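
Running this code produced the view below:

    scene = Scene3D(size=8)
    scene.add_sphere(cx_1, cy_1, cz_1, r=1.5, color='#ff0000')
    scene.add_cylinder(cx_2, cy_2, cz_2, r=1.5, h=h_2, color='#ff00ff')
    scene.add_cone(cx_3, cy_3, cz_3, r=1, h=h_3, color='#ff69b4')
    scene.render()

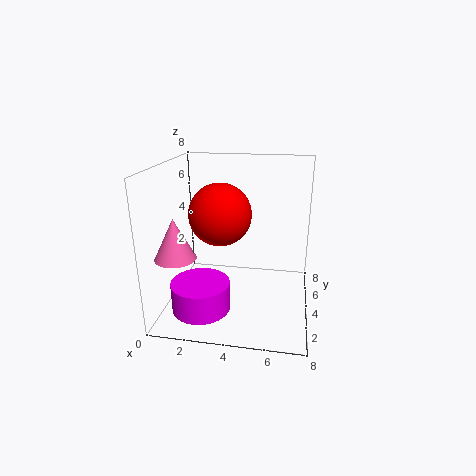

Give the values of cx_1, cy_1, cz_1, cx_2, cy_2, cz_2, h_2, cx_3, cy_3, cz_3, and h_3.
cx_1 = 3.5, cy_1 = 2, cz_1 = 6, cx_2 = 2.5, cy_2 = 1.5, cz_2 = 1, h_2 = 1.5, cx_3 = 1.5, cy_3 = 1, cz_3 = 4, h_3 = 2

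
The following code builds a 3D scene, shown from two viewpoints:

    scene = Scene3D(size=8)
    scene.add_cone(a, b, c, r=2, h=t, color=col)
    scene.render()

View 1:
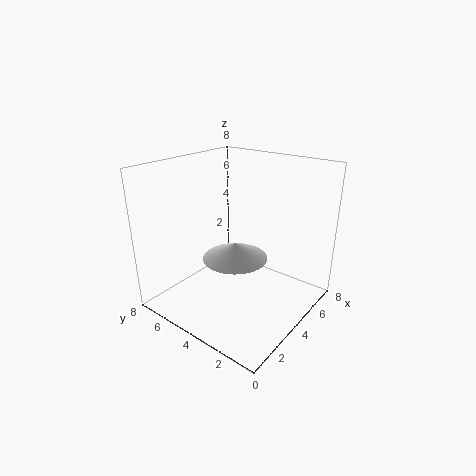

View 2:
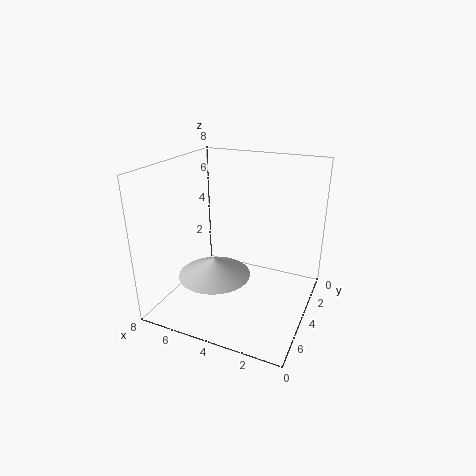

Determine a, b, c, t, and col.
a = 5; b = 5; c = 2; t = 1; col = 'lightgray'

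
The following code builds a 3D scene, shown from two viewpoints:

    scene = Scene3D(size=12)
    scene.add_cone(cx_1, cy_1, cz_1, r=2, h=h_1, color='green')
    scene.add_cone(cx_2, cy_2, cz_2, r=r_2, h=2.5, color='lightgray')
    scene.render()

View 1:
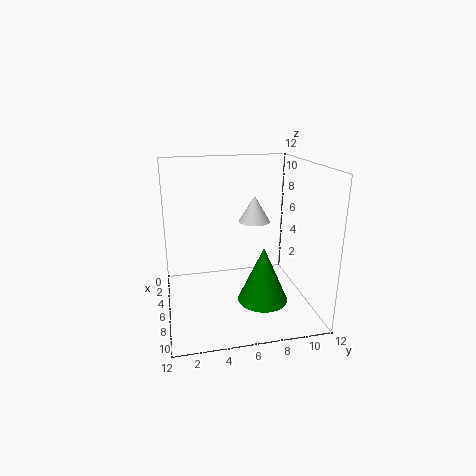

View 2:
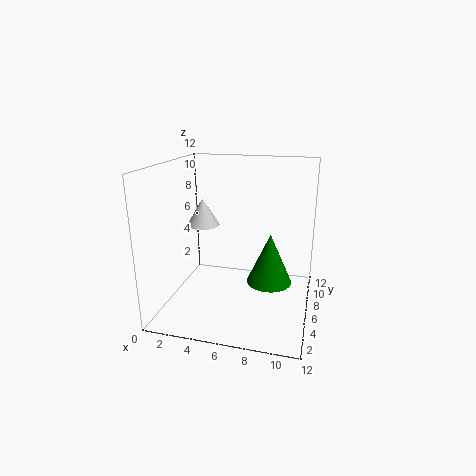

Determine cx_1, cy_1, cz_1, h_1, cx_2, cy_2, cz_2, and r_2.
cx_1 = 8.5; cy_1 = 7.5; cz_1 = 1.5; h_1 = 4.5; cx_2 = 2; cy_2 = 8.5; cz_2 = 6; r_2 = 1.5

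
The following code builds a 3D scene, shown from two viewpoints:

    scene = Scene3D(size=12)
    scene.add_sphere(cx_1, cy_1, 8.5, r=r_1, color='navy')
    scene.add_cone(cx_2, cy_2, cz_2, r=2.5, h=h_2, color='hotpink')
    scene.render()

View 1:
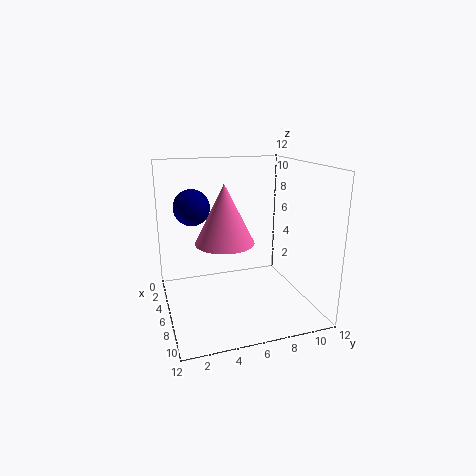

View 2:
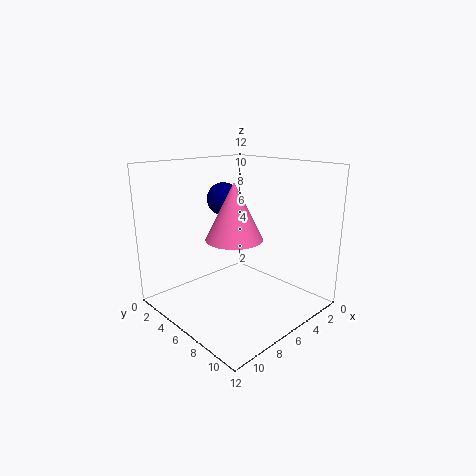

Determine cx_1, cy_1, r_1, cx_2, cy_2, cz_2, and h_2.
cx_1 = 4.5
cy_1 = 2.5
r_1 = 1.5
cx_2 = 5.5
cy_2 = 5
cz_2 = 5.5
h_2 = 5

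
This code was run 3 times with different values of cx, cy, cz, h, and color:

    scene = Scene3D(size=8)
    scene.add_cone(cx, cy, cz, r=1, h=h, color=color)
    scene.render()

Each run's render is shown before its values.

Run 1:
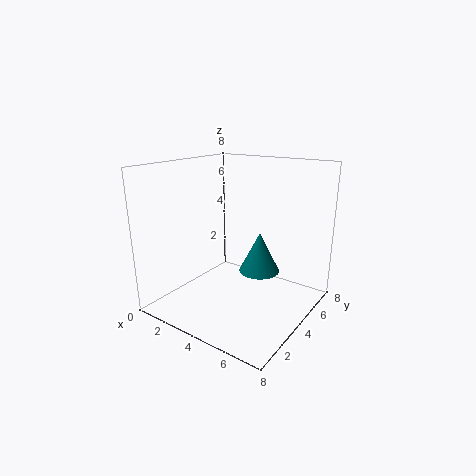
cx = 6
cy = 3
cz = 3
h = 2
color = 'teal'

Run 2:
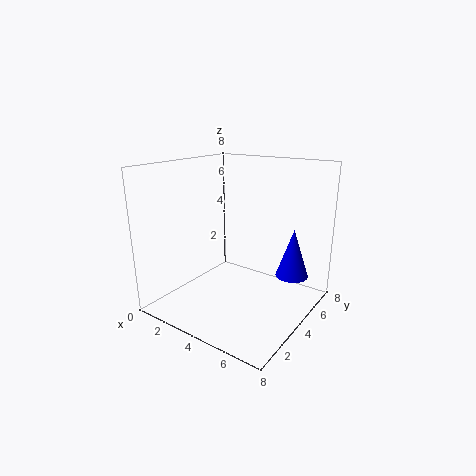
cx = 6
cy = 7
cz = 1
h = 3
color = 'blue'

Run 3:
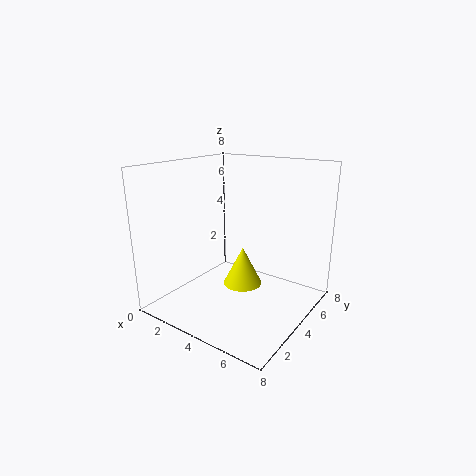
cx = 5
cy = 3
cz = 2
h = 2
color = 'yellow'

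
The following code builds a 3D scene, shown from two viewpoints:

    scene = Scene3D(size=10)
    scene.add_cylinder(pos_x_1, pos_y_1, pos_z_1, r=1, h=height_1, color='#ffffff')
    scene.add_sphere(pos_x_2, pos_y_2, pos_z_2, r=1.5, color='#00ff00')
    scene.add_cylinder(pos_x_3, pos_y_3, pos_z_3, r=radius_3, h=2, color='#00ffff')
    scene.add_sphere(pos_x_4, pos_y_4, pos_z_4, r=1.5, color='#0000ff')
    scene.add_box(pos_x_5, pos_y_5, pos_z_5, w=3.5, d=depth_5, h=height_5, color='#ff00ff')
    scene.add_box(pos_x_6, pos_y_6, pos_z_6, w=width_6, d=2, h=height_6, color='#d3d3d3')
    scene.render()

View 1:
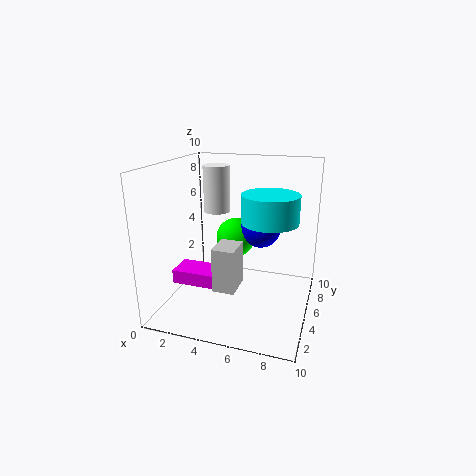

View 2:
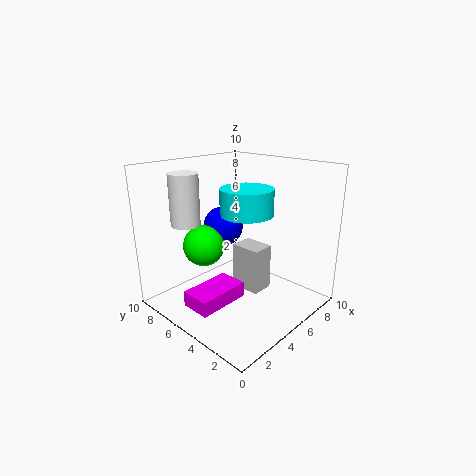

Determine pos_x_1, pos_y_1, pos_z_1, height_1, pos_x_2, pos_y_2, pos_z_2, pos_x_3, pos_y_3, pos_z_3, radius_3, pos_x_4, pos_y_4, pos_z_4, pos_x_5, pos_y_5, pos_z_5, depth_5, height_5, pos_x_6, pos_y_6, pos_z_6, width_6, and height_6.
pos_x_1 = 2.5, pos_y_1 = 7.5, pos_z_1 = 6, height_1 = 3.5, pos_x_2 = 4, pos_y_2 = 7.5, pos_z_2 = 4, pos_x_3 = 7, pos_y_3 = 6, pos_z_3 = 6, radius_3 = 2, pos_x_4 = 6, pos_y_4 = 7.5, pos_z_4 = 5, pos_x_5 = 0.5, pos_y_5 = 3.5, pos_z_5 = 1.5, depth_5 = 2, height_5 = 1, pos_x_6 = 4, pos_y_6 = 2.5, pos_z_6 = 2, width_6 = 1.5, height_6 = 3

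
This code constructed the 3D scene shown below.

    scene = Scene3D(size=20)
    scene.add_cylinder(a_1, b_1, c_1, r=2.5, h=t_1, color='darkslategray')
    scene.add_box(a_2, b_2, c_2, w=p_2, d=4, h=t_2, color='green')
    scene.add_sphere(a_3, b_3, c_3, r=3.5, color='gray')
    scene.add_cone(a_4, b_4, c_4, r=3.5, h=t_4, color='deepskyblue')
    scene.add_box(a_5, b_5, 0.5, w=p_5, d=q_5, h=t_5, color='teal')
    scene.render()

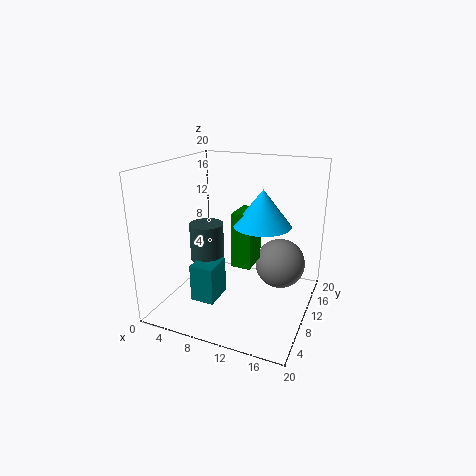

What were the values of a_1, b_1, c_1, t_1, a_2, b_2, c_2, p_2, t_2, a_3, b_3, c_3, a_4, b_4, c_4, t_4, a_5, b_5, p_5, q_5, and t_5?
a_1 = 4.5, b_1 = 11, c_1 = 5.5, t_1 = 5.5, a_2 = 11, b_2 = 5.5, c_2 = 8, p_2 = 2.5, t_2 = 7, a_3 = 15.5, b_3 = 12.5, c_3 = 6, a_4 = 14.5, b_4 = 7, c_4 = 13.5, t_4 = 4.5, a_5 = 4, b_5 = 6.5, p_5 = 3.5, q_5 = 4.5, t_5 = 5.5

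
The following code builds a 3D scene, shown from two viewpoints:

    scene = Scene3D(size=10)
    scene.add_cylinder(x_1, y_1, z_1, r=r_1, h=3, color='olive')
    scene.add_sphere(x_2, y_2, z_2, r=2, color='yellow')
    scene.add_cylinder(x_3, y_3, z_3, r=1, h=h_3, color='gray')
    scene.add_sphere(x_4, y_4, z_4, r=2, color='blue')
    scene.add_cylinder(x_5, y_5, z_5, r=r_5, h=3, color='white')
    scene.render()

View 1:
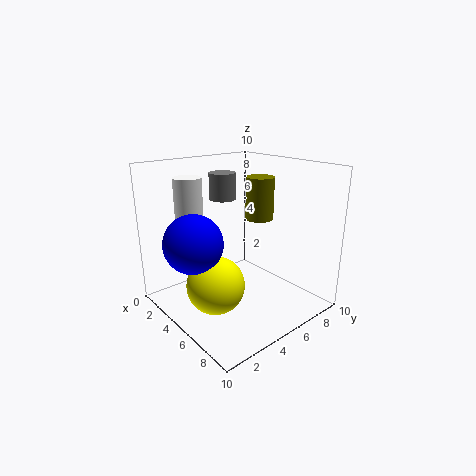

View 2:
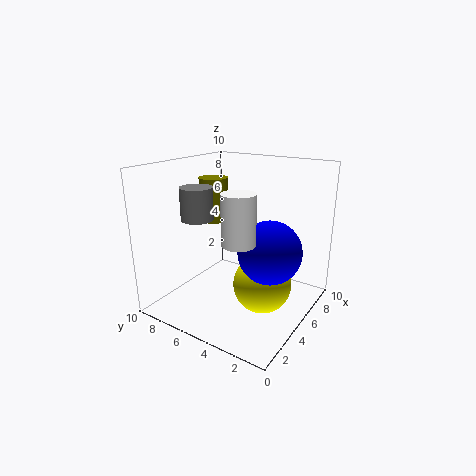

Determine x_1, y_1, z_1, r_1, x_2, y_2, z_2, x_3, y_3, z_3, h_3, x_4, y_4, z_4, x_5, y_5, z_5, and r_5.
x_1 = 5
y_1 = 7
z_1 = 6
r_1 = 1
x_2 = 5
y_2 = 3
z_2 = 2
x_3 = 2
y_3 = 6
z_3 = 7
h_3 = 2
x_4 = 4
y_4 = 2
z_4 = 5
x_5 = 2
y_5 = 3
z_5 = 6
r_5 = 1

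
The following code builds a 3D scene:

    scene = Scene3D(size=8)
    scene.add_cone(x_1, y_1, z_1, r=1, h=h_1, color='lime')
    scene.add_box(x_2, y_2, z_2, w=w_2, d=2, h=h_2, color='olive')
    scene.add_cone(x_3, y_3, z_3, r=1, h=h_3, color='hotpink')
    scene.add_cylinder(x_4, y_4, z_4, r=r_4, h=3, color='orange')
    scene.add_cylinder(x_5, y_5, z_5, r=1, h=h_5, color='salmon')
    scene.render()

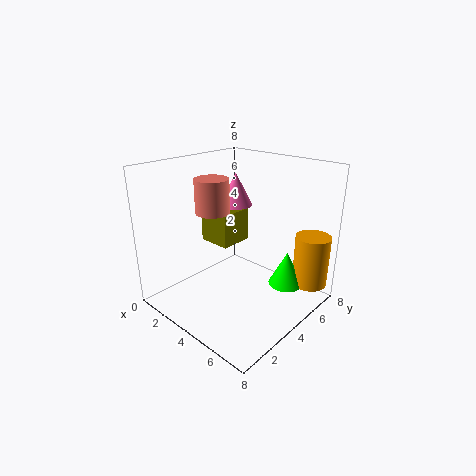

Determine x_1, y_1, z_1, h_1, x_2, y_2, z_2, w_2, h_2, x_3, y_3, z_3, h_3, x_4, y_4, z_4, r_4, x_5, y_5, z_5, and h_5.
x_1 = 6; y_1 = 6; z_1 = 1; h_1 = 2; x_2 = 1; y_2 = 4; z_2 = 3; w_2 = 2; h_2 = 2; x_3 = 2; y_3 = 6; z_3 = 5; h_3 = 2; x_4 = 7; y_4 = 7; z_4 = 1; r_4 = 1; x_5 = 2; y_5 = 4; z_5 = 5; h_5 = 2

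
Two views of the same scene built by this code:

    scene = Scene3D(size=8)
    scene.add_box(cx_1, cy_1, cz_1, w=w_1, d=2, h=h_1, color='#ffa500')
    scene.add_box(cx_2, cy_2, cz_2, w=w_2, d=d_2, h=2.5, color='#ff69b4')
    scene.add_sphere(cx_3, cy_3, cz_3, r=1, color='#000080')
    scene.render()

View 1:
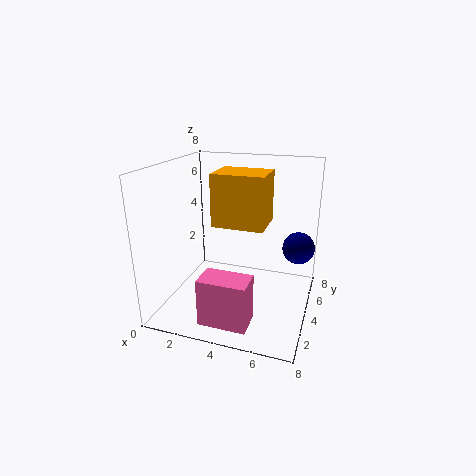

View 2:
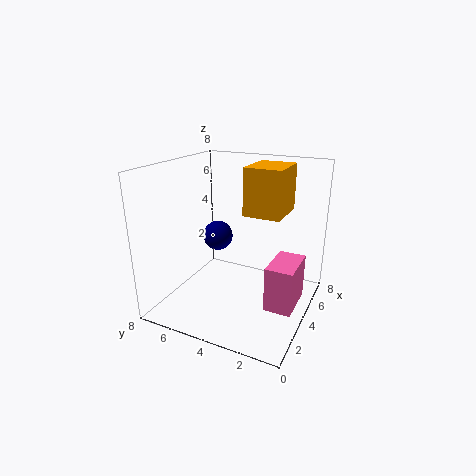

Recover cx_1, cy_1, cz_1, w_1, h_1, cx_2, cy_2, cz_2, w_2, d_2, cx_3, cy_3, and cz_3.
cx_1 = 3.5; cy_1 = 1.5; cz_1 = 5.5; w_1 = 2.5; h_1 = 2.5; cx_2 = 3; cy_2 = 0.5; cz_2 = 0.5; w_2 = 2.5; d_2 = 1.5; cx_3 = 7; cy_3 = 7; cz_3 = 2.5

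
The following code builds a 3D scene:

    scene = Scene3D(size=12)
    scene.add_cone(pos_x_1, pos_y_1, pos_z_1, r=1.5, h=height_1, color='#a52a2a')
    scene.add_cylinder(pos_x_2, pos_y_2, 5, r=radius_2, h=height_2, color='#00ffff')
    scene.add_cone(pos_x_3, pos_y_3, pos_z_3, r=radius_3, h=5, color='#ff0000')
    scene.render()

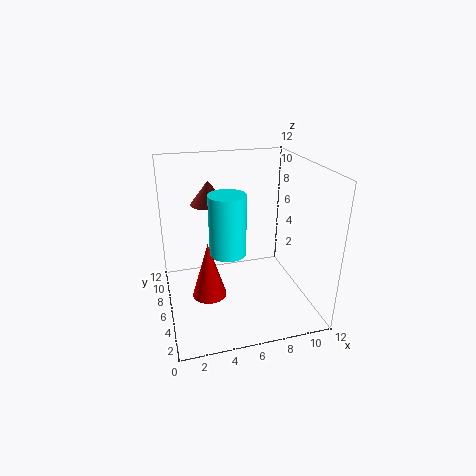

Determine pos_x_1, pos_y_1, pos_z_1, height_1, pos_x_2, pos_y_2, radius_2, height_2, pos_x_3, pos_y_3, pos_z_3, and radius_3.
pos_x_1 = 4, pos_y_1 = 8, pos_z_1 = 8.5, height_1 = 2, pos_x_2 = 5, pos_y_2 = 5.5, radius_2 = 1.5, height_2 = 5, pos_x_3 = 3.5, pos_y_3 = 6.5, pos_z_3 = 0.5, radius_3 = 1.5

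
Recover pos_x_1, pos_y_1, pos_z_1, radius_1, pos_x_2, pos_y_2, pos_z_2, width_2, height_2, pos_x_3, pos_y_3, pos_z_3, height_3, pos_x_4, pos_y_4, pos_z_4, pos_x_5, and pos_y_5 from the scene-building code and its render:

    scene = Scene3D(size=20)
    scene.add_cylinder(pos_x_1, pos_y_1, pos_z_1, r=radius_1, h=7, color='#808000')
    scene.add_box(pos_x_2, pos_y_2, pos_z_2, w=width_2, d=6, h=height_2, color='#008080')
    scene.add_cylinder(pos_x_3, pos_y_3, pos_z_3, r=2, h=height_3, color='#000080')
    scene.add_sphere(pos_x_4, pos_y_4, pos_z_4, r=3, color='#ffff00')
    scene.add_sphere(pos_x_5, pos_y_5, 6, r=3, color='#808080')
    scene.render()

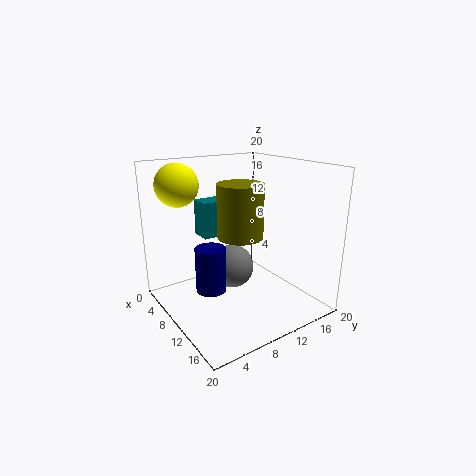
pos_x_1 = 12; pos_y_1 = 9; pos_z_1 = 11; radius_1 = 3; pos_x_2 = 5; pos_y_2 = 6; pos_z_2 = 10; width_2 = 3; height_2 = 5; pos_x_3 = 11; pos_y_3 = 5; pos_z_3 = 4; height_3 = 6; pos_x_4 = 4; pos_y_4 = 4; pos_z_4 = 17; pos_x_5 = 10; pos_y_5 = 9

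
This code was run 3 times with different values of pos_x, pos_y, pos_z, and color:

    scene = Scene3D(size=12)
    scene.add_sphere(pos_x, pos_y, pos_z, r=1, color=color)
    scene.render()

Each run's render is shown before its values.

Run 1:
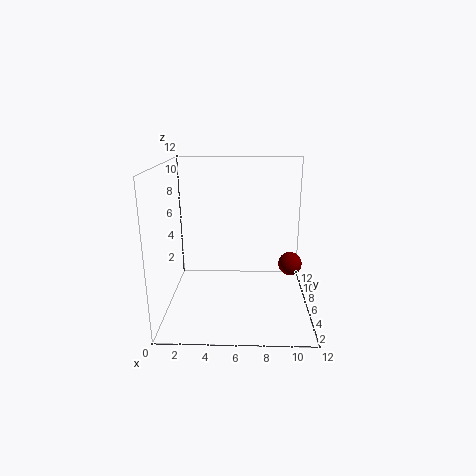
pos_x = 10.5, pos_y = 6.5, pos_z = 3.5, color = 'maroon'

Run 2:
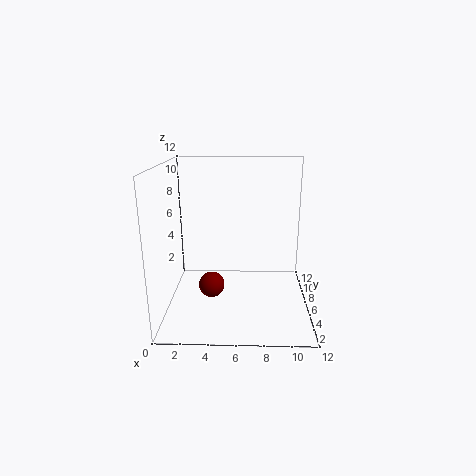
pos_x = 4, pos_y = 3.5, pos_z = 3, color = 'maroon'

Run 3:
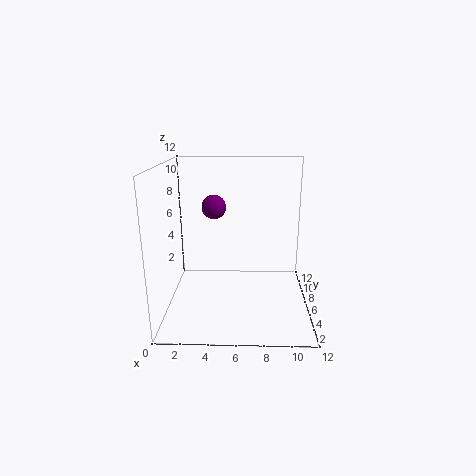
pos_x = 4, pos_y = 6.5, pos_z = 8.5, color = 'purple'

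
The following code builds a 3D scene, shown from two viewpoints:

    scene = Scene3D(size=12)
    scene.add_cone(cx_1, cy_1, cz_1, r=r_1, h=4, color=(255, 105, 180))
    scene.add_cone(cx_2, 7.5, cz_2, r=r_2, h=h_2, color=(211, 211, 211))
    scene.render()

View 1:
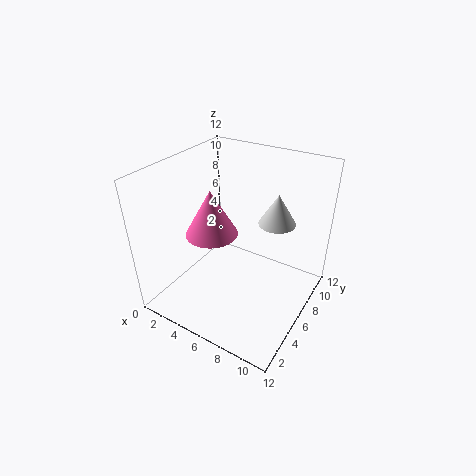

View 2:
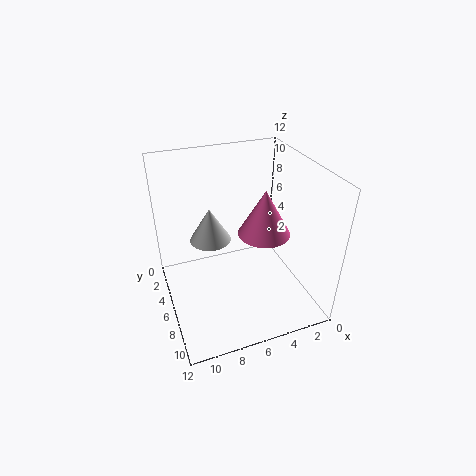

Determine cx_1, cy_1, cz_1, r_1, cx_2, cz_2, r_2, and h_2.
cx_1 = 3.5
cy_1 = 5.75
cz_1 = 5.75
r_1 = 2.25
cx_2 = 8.75
cz_2 = 7.5
r_2 = 1.5
h_2 = 2.5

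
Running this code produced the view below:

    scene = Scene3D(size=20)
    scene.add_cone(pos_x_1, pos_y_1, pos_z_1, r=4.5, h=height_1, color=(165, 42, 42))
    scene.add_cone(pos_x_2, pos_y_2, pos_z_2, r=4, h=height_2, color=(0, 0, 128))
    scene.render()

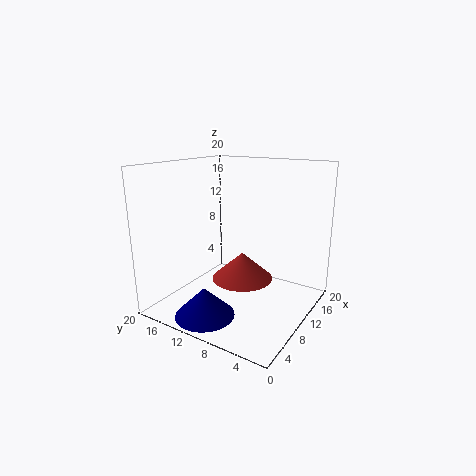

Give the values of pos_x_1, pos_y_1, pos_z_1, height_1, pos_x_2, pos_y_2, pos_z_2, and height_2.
pos_x_1 = 12, pos_y_1 = 10.5, pos_z_1 = 3, height_1 = 4, pos_x_2 = 4, pos_y_2 = 11.5, pos_z_2 = 0.5, height_2 = 4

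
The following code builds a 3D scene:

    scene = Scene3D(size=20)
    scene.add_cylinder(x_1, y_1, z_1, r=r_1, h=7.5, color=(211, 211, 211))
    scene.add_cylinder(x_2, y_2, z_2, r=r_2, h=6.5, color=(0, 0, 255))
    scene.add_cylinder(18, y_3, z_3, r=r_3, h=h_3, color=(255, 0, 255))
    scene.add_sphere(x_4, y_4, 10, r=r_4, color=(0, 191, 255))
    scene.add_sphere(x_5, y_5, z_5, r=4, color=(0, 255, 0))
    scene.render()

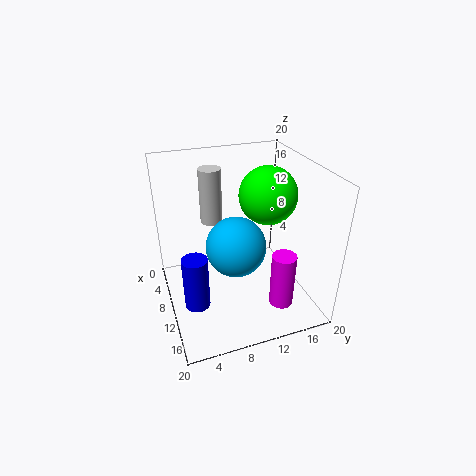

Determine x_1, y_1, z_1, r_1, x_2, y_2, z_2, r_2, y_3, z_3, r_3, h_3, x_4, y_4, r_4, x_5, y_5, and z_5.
x_1 = 7.5
y_1 = 7
z_1 = 12
r_1 = 1.5
x_2 = 16.5
y_2 = 2.5
z_2 = 6
r_2 = 1.5
y_3 = 13
z_3 = 4.5
r_3 = 1.5
h_3 = 7
x_4 = 12
y_4 = 9
r_4 = 4
x_5 = 9.5
y_5 = 14.5
z_5 = 15.5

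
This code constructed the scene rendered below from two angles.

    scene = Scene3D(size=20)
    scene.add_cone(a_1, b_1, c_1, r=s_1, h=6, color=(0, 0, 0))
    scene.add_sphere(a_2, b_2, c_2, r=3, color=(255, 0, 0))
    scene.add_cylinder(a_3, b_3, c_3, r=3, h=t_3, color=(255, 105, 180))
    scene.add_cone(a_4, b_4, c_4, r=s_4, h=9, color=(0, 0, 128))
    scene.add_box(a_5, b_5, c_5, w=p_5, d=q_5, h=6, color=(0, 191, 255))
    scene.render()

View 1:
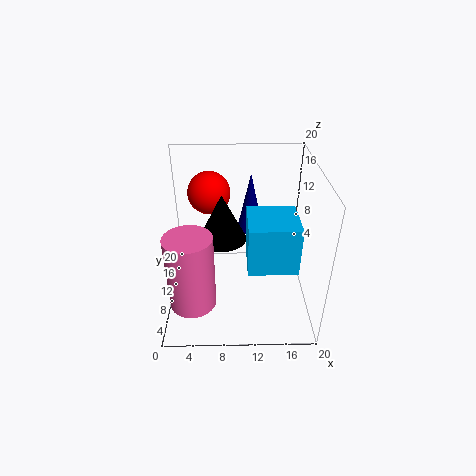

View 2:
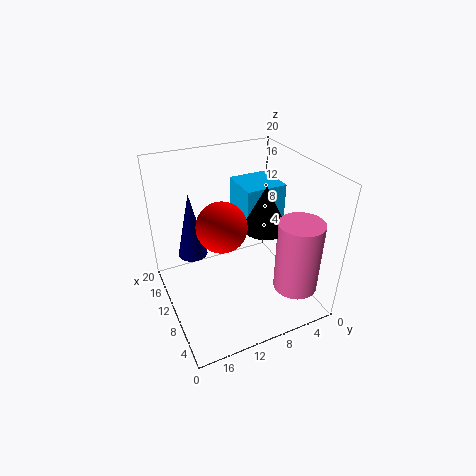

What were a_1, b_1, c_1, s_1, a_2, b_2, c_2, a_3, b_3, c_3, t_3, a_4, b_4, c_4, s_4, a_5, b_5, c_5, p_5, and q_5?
a_1 = 8, b_1 = 7, c_1 = 12, s_1 = 3, a_2 = 6, b_2 = 14, c_2 = 15, a_3 = 4, b_3 = 4, c_3 = 4, t_3 = 10, a_4 = 12, b_4 = 16, c_4 = 8, s_4 = 2, a_5 = 11, b_5 = 2, c_5 = 10, p_5 = 6, q_5 = 6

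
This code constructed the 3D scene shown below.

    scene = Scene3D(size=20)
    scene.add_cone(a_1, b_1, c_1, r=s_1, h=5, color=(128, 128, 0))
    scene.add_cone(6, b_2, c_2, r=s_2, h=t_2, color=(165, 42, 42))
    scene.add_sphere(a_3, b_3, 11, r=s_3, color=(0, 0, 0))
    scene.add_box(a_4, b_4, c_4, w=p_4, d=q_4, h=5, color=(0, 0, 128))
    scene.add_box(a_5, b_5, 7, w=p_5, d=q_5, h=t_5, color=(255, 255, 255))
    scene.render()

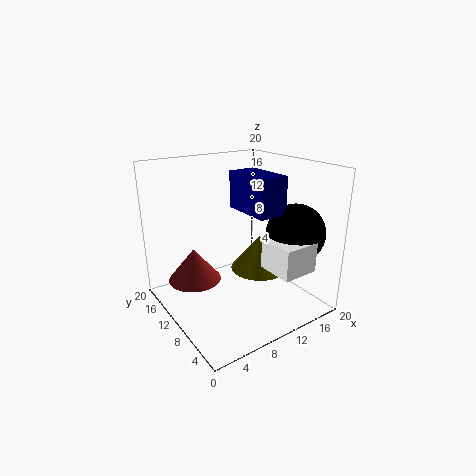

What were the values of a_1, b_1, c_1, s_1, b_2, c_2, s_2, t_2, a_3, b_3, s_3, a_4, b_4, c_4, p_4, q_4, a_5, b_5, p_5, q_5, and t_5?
a_1 = 13, b_1 = 9, c_1 = 5, s_1 = 4, b_2 = 16, c_2 = 2, s_2 = 4, t_2 = 5, a_3 = 16, b_3 = 5, s_3 = 4, a_4 = 10, b_4 = 5, c_4 = 14, p_4 = 4, q_4 = 7, a_5 = 11, b_5 = 1, p_5 = 5, q_5 = 5, t_5 = 4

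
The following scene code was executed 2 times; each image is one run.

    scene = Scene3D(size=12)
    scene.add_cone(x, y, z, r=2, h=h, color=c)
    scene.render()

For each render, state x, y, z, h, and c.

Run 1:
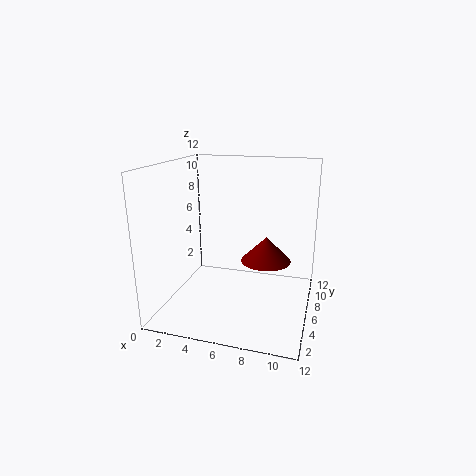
x = 8.5
y = 5.5
z = 4.5
h = 2
c = 'maroon'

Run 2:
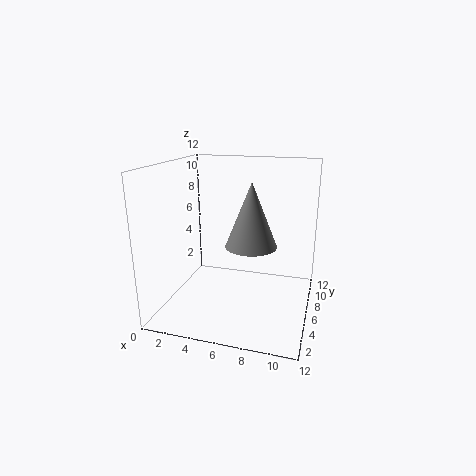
x = 7.5
y = 4.5
z = 6
h = 5
c = 'gray'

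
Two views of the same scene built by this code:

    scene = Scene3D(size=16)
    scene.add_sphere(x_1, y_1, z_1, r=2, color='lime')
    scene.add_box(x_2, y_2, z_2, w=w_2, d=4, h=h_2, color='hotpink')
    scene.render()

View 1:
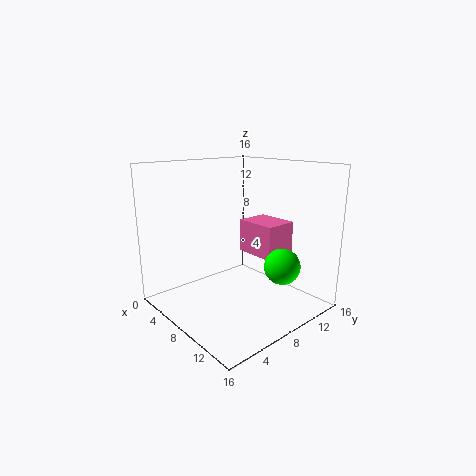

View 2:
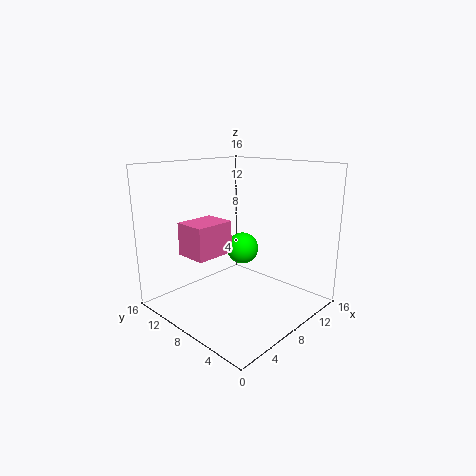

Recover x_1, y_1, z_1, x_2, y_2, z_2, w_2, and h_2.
x_1 = 12
y_1 = 11
z_1 = 5
x_2 = 5
y_2 = 11
z_2 = 5
w_2 = 5
h_2 = 4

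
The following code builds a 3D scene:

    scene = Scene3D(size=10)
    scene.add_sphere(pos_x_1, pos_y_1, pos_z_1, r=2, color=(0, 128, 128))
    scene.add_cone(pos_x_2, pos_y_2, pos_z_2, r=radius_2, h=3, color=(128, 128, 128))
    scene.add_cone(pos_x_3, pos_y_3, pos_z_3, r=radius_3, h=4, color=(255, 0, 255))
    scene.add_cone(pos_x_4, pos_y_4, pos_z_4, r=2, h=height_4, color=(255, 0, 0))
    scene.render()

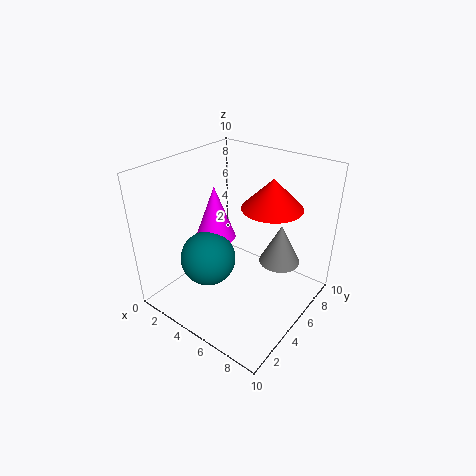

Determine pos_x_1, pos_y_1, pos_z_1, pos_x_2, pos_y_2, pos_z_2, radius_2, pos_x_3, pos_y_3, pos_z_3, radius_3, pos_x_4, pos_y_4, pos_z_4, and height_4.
pos_x_1 = 3, pos_y_1 = 4, pos_z_1 = 3, pos_x_2 = 7, pos_y_2 = 7.5, pos_z_2 = 2.5, radius_2 = 1.5, pos_x_3 = 2.5, pos_y_3 = 5.5, pos_z_3 = 4, radius_3 = 1.5, pos_x_4 = 7, pos_y_4 = 6, pos_z_4 = 7.5, height_4 = 2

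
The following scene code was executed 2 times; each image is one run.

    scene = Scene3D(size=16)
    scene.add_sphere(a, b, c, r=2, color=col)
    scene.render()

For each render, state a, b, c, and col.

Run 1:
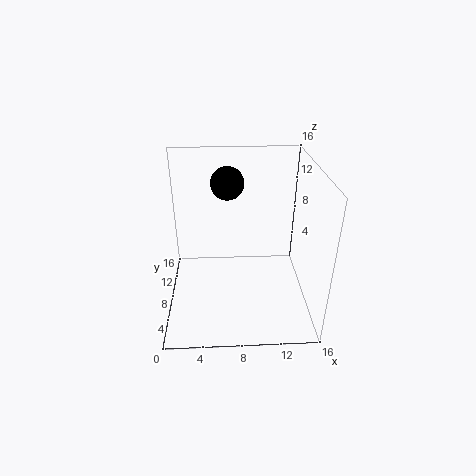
a = 7, b = 13, c = 12.5, col = 'black'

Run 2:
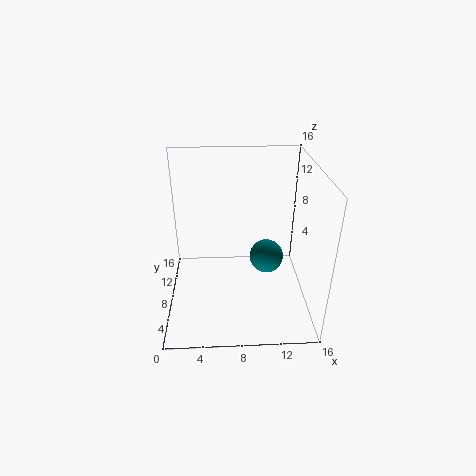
a = 11.5, b = 9.5, c = 4.5, col = 'teal'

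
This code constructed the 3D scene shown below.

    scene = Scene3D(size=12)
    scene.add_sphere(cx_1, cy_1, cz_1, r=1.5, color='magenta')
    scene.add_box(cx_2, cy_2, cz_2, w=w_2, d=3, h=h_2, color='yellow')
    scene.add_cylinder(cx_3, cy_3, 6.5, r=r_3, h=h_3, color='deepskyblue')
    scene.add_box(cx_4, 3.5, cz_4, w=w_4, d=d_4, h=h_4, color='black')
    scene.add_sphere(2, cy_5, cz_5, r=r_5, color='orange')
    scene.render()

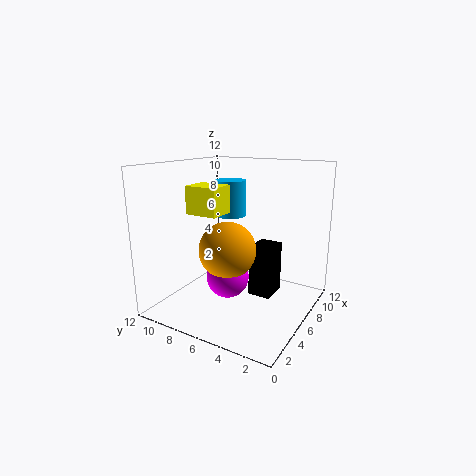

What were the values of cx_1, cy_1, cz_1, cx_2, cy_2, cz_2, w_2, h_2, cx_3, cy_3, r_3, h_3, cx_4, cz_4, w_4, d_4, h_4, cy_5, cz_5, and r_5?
cx_1 = 2, cy_1 = 4.5, cz_1 = 4.5, cx_2 = 5.5, cy_2 = 8, cz_2 = 7.5, w_2 = 2.5, h_2 = 2.5, cx_3 = 10.5, cy_3 = 9.5, r_3 = 1.5, h_3 = 3.5, cx_4 = 7, cz_4 = 0.5, w_4 = 2.5, d_4 = 2, h_4 = 4.5, cy_5 = 4.5, cz_5 = 6.5, r_5 = 2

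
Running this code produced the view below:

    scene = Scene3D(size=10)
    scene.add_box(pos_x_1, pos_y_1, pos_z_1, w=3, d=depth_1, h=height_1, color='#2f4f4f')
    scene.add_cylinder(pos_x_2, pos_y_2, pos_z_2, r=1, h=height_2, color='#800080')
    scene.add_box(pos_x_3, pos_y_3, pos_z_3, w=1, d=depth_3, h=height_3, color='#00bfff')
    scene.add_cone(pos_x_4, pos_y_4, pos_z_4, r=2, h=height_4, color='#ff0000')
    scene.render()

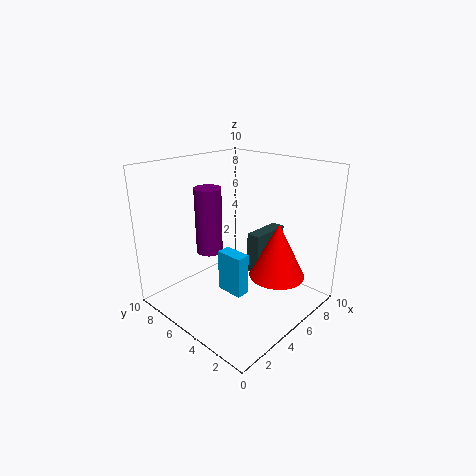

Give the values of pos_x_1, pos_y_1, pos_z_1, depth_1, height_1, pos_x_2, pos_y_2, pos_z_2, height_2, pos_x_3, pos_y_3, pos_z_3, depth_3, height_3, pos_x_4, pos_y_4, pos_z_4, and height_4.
pos_x_1 = 6, pos_y_1 = 4, pos_z_1 = 2, depth_1 = 1, height_1 = 3, pos_x_2 = 5, pos_y_2 = 8, pos_z_2 = 3, height_2 = 5, pos_x_3 = 4, pos_y_3 = 4, pos_z_3 = 1, depth_3 = 2, height_3 = 3, pos_x_4 = 7, pos_y_4 = 3, pos_z_4 = 2, height_4 = 4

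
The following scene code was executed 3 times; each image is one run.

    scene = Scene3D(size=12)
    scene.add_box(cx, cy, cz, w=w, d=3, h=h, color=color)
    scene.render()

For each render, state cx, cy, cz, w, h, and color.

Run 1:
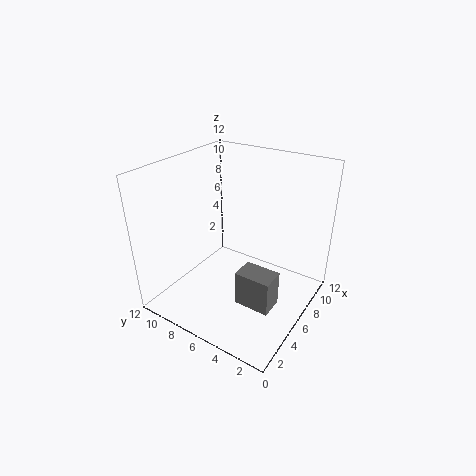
cx = 4, cy = 2, cz = 1, w = 2, h = 3, color = 'gray'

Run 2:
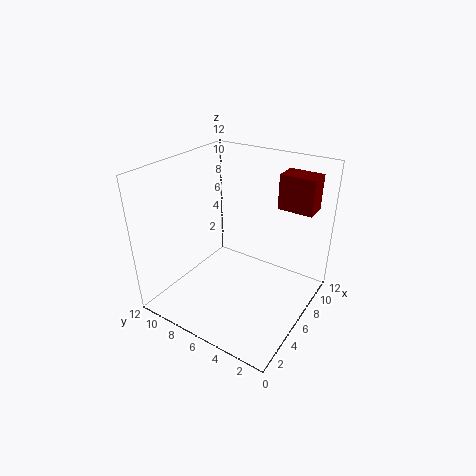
cx = 9, cy = 1, cz = 8, w = 2, h = 3, color = 'maroon'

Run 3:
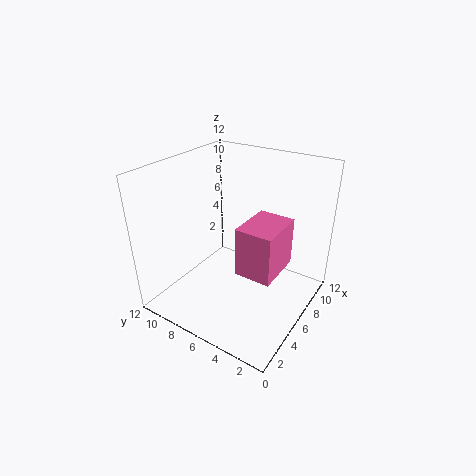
cx = 4, cy = 2, cz = 4, w = 4, h = 4, color = 'hotpink'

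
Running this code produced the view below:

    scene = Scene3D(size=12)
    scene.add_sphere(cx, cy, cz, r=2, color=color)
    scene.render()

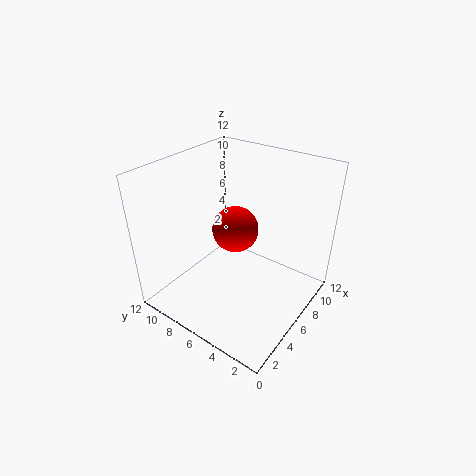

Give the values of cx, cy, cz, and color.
cx = 7, cy = 7, cz = 6, color = 'red'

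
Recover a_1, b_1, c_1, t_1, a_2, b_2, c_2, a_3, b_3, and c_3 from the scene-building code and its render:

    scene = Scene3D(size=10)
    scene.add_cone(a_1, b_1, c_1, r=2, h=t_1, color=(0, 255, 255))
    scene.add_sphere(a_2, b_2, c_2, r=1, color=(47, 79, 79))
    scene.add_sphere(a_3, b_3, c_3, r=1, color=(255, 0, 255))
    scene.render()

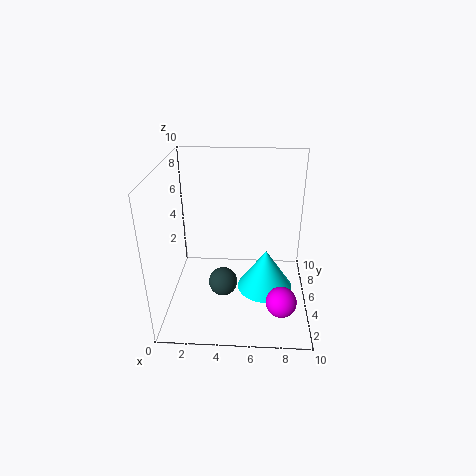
a_1 = 7; b_1 = 5; c_1 = 1; t_1 = 3; a_2 = 4; b_2 = 4; c_2 = 2; a_3 = 8; b_3 = 2; c_3 = 2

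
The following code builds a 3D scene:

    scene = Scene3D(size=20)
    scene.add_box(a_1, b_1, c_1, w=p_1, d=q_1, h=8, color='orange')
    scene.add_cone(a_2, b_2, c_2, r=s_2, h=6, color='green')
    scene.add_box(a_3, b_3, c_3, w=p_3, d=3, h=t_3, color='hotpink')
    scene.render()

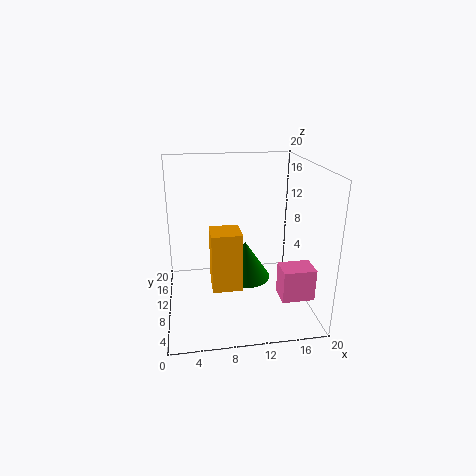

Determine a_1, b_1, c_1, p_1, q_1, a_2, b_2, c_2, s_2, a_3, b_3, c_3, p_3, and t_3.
a_1 = 6, b_1 = 6, c_1 = 4, p_1 = 4, q_1 = 4, a_2 = 12, b_2 = 15, c_2 = 1, s_2 = 4, a_3 = 14, b_3 = 1, c_3 = 5, p_3 = 4, t_3 = 4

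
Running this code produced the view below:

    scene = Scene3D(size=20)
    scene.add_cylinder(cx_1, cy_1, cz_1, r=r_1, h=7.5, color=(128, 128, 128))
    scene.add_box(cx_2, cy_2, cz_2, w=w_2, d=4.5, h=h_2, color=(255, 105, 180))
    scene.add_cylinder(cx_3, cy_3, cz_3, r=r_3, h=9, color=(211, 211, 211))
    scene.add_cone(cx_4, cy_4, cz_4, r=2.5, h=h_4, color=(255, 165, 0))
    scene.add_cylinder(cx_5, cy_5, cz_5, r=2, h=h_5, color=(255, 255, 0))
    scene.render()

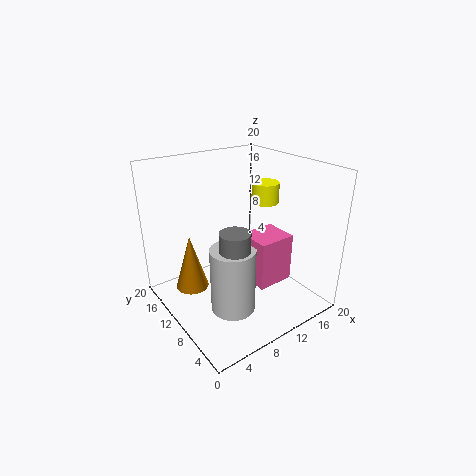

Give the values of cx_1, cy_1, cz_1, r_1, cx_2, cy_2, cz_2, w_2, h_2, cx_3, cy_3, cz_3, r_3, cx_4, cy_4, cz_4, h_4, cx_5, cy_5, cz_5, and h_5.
cx_1 = 7, cy_1 = 6.5, cz_1 = 5.5, r_1 = 2, cx_2 = 9.5, cy_2 = 4, cz_2 = 5, w_2 = 5, h_2 = 6.5, cx_3 = 7, cy_3 = 7, cz_3 = 1.5, r_3 = 3, cx_4 = 5.5, cy_4 = 16, cz_4 = 0.5, h_4 = 8.5, cx_5 = 16, cy_5 = 11.5, cz_5 = 13.5, h_5 = 3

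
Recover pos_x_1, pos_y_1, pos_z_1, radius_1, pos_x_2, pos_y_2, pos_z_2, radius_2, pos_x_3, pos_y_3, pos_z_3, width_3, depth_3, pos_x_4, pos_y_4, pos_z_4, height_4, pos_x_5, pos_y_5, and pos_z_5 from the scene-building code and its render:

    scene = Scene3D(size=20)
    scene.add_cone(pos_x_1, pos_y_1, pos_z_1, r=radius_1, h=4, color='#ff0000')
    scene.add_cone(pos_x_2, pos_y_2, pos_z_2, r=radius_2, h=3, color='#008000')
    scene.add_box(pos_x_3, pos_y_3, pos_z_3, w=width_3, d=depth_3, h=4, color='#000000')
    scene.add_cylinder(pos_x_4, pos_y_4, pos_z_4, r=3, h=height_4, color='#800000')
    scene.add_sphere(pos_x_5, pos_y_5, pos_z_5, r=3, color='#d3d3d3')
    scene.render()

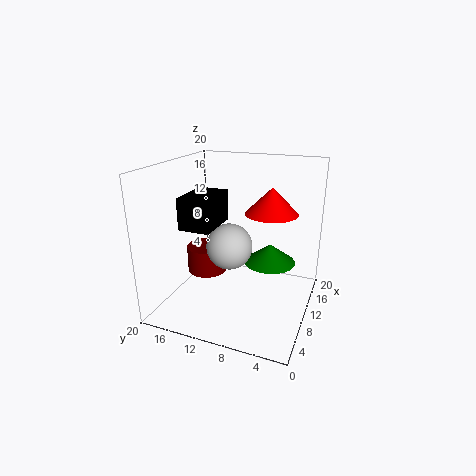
pos_x_1 = 16; pos_y_1 = 7; pos_z_1 = 12; radius_1 = 4; pos_x_2 = 16; pos_y_2 = 7; pos_z_2 = 4; radius_2 = 4; pos_x_3 = 3; pos_y_3 = 11; pos_z_3 = 13; width_3 = 6; depth_3 = 4; pos_x_4 = 12; pos_y_4 = 16; pos_z_4 = 3; height_4 = 4; pos_x_5 = 7; pos_y_5 = 10; pos_z_5 = 10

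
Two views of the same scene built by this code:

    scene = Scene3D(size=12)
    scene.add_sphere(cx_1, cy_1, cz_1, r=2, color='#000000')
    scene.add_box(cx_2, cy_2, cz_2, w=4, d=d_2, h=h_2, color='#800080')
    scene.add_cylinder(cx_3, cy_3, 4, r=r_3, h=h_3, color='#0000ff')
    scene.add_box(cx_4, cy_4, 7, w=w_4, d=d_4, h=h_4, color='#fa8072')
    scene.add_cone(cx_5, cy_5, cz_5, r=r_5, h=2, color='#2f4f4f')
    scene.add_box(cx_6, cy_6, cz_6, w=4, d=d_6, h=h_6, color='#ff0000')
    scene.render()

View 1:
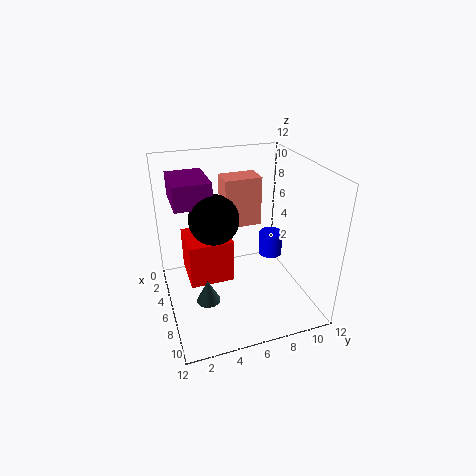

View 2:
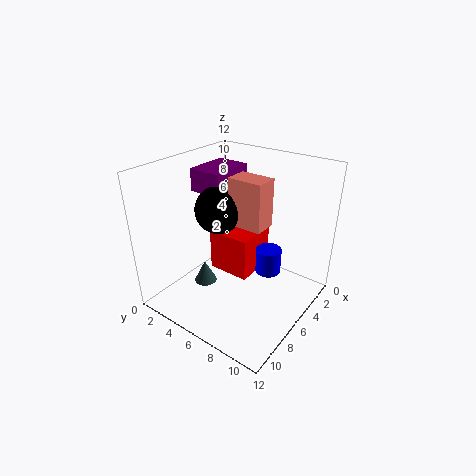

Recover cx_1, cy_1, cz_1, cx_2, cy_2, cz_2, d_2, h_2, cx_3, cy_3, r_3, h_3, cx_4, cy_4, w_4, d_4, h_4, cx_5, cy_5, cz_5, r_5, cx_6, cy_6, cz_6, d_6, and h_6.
cx_1 = 6
cy_1 = 4
cz_1 = 8
cx_2 = 2
cy_2 = 1
cz_2 = 9
d_2 = 3
h_2 = 2
cx_3 = 6
cy_3 = 9
r_3 = 1
h_3 = 2
cx_4 = 4
cy_4 = 5
w_4 = 2
d_4 = 3
h_4 = 4
cx_5 = 7
cy_5 = 3
cz_5 = 1
r_5 = 1
cx_6 = 1
cy_6 = 2
cz_6 = 1
d_6 = 4
h_6 = 4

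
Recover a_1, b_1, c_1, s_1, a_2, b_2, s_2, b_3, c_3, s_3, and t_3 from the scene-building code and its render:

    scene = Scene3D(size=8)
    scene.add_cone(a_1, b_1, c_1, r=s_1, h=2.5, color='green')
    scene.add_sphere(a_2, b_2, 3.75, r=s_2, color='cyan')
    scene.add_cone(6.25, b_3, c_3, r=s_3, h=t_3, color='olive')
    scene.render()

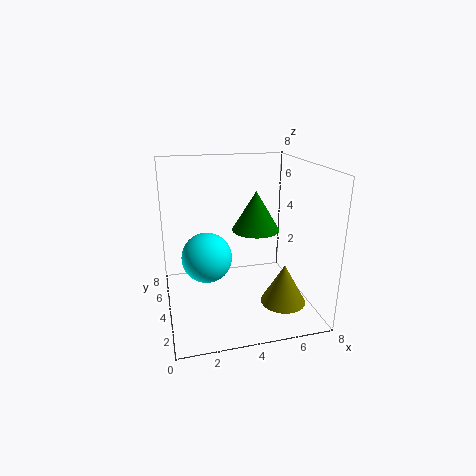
a_1 = 5.75
b_1 = 6.25
c_1 = 3.5
s_1 = 1.5
a_2 = 2
b_2 = 2.5
s_2 = 1.25
b_3 = 2.5
c_3 = 0.5
s_3 = 1.25
t_3 = 2.25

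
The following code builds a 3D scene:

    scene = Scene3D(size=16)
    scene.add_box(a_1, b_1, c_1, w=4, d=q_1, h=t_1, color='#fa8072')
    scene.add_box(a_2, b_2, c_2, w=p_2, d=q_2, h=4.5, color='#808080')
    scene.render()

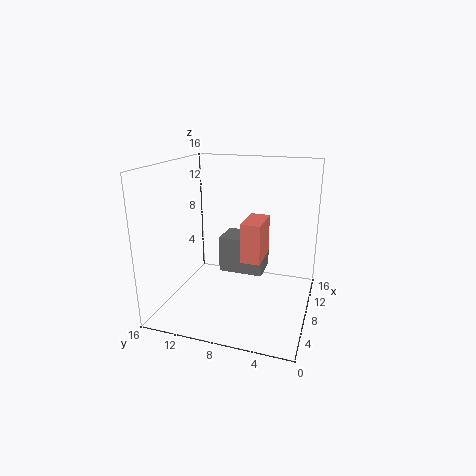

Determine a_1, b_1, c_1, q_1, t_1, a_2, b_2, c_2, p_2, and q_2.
a_1 = 4, b_1 = 4.5, c_1 = 7, q_1 = 2, t_1 = 4, a_2 = 11, b_2 = 6, c_2 = 2, p_2 = 4, q_2 = 5.5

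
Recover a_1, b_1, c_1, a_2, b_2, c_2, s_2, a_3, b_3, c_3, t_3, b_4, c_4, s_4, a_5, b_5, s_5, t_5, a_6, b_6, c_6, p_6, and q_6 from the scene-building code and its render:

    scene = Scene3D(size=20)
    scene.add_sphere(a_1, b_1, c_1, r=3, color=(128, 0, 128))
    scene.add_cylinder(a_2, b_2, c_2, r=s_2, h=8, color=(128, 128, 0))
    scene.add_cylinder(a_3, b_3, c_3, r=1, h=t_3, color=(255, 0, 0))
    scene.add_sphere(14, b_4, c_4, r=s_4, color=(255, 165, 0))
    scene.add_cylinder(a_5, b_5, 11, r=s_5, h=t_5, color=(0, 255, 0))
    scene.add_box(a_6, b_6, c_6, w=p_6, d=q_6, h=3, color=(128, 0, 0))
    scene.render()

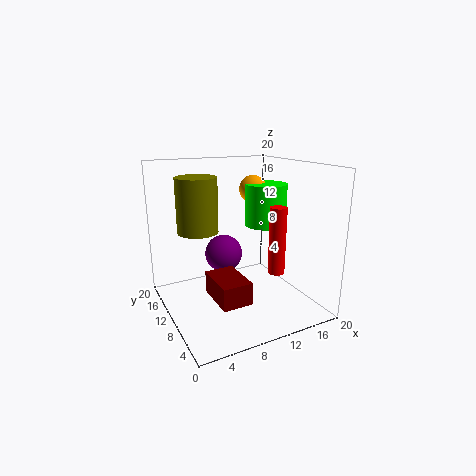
a_1 = 11
b_1 = 17
c_1 = 5
a_2 = 6
b_2 = 15
c_2 = 10
s_2 = 3
a_3 = 11
b_3 = 2
c_3 = 8
t_3 = 8
b_4 = 13
c_4 = 16
s_4 = 2
a_5 = 15
b_5 = 11
s_5 = 3
t_5 = 6
a_6 = 5
b_6 = 4
c_6 = 3
p_6 = 4
q_6 = 6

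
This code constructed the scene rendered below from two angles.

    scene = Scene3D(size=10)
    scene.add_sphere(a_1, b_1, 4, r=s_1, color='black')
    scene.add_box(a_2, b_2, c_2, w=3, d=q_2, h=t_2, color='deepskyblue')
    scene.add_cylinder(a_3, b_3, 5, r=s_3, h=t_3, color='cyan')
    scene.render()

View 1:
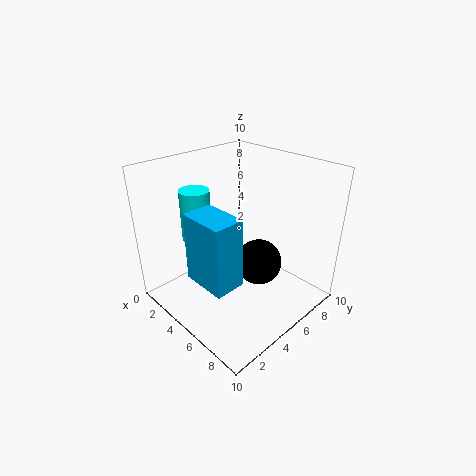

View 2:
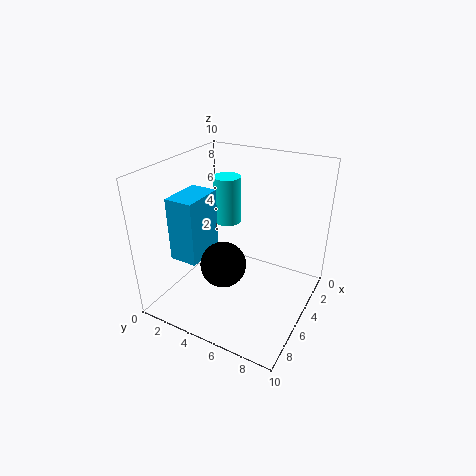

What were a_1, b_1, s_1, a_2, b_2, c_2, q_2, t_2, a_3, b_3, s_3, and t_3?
a_1 = 7, b_1 = 5, s_1 = 1.5, a_2 = 4.5, b_2 = 1, c_2 = 3.5, q_2 = 2, t_2 = 4.5, a_3 = 3, b_3 = 3, s_3 = 1, t_3 = 3.5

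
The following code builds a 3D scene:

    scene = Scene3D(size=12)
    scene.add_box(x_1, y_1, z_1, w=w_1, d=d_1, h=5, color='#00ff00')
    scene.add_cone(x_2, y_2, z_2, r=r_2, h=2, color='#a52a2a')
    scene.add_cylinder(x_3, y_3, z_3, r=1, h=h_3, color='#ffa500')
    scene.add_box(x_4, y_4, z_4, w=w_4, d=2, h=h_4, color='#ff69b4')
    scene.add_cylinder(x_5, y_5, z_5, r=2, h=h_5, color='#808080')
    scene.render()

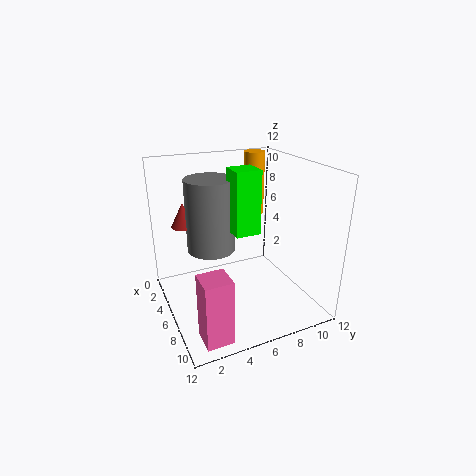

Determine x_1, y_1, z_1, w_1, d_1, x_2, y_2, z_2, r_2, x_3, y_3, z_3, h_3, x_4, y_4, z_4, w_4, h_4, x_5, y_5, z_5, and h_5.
x_1 = 6
y_1 = 5
z_1 = 7
w_1 = 2
d_1 = 2
x_2 = 4
y_2 = 2
z_2 = 7
r_2 = 1
x_3 = 1
y_3 = 10
z_3 = 6
h_3 = 6
x_4 = 10
y_4 = 1
z_4 = 1
w_4 = 2
h_4 = 5
x_5 = 5
y_5 = 4
z_5 = 5
h_5 = 6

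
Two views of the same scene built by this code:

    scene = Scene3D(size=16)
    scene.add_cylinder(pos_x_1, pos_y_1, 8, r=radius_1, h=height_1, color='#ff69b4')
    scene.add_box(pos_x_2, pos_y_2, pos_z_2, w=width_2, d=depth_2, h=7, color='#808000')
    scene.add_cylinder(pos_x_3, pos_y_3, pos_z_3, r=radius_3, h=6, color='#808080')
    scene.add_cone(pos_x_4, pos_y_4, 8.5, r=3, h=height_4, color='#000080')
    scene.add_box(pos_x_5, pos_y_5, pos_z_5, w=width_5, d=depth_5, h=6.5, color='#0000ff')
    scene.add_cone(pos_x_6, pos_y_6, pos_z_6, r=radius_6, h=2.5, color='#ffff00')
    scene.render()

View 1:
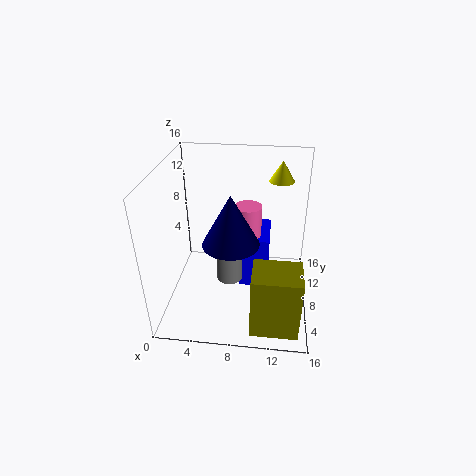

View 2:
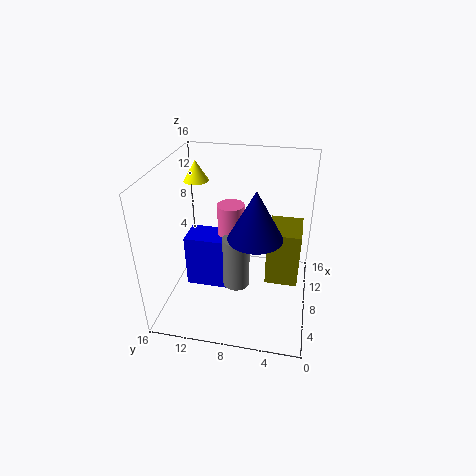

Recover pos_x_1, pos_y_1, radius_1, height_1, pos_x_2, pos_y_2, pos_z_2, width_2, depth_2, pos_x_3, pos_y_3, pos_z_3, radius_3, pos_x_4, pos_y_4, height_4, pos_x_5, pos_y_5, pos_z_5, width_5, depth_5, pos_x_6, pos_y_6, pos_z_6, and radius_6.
pos_x_1 = 9
pos_y_1 = 9
radius_1 = 1.5
height_1 = 3.5
pos_x_2 = 10
pos_y_2 = 1
pos_z_2 = 0.5
width_2 = 5
depth_2 = 4
pos_x_3 = 7
pos_y_3 = 8
pos_z_3 = 2.5
radius_3 = 1.5
pos_x_4 = 7.5
pos_y_4 = 6
height_4 = 5.5
pos_x_5 = 8
pos_y_5 = 9
pos_z_5 = 0.5
width_5 = 3.5
depth_5 = 5.5
pos_x_6 = 12.5
pos_y_6 = 14
pos_z_6 = 12.5
radius_6 = 1.5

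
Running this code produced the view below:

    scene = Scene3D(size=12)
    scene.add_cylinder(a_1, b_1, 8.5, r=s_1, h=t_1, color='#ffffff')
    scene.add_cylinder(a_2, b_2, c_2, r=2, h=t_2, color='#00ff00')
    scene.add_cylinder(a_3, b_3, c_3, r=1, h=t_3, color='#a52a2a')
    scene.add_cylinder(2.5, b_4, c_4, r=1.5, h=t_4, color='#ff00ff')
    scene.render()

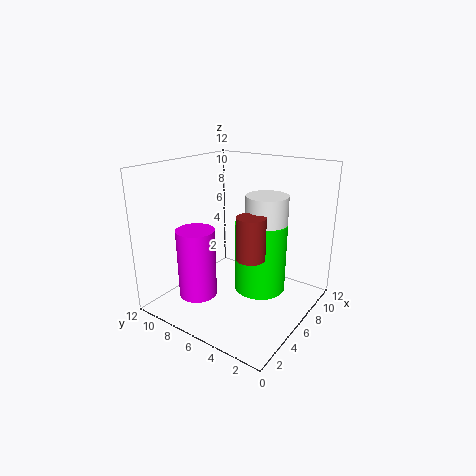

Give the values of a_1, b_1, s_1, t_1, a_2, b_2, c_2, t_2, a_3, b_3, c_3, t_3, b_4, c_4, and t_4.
a_1 = 4.5
b_1 = 2.5
s_1 = 1.5
t_1 = 2
a_2 = 5.5
b_2 = 3.5
c_2 = 2.5
t_2 = 5.5
a_3 = 2.5
b_3 = 2.5
c_3 = 6.5
t_3 = 3
b_4 = 7.5
c_4 = 2
t_4 = 5.5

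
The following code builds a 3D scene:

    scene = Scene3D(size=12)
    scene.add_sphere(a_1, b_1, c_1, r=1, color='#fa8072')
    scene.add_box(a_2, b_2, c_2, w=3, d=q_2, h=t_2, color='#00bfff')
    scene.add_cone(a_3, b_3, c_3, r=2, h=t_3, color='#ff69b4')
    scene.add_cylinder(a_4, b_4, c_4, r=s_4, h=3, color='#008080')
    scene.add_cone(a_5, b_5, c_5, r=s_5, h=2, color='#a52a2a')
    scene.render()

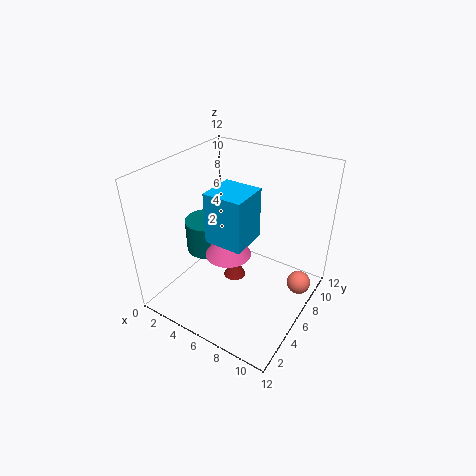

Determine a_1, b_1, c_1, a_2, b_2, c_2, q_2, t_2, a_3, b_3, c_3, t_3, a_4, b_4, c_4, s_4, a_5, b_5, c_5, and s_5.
a_1 = 11; b_1 = 8; c_1 = 2; a_2 = 5; b_2 = 3; c_2 = 7; q_2 = 3; t_2 = 4; a_3 = 5; b_3 = 6; c_3 = 4; t_3 = 3; a_4 = 2; b_4 = 7; c_4 = 3; s_4 = 2; a_5 = 5; b_5 = 7; c_5 = 1; s_5 = 1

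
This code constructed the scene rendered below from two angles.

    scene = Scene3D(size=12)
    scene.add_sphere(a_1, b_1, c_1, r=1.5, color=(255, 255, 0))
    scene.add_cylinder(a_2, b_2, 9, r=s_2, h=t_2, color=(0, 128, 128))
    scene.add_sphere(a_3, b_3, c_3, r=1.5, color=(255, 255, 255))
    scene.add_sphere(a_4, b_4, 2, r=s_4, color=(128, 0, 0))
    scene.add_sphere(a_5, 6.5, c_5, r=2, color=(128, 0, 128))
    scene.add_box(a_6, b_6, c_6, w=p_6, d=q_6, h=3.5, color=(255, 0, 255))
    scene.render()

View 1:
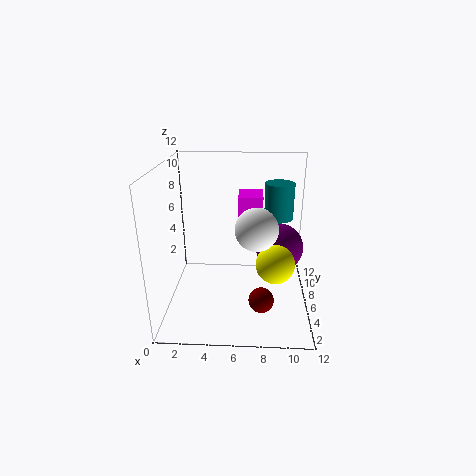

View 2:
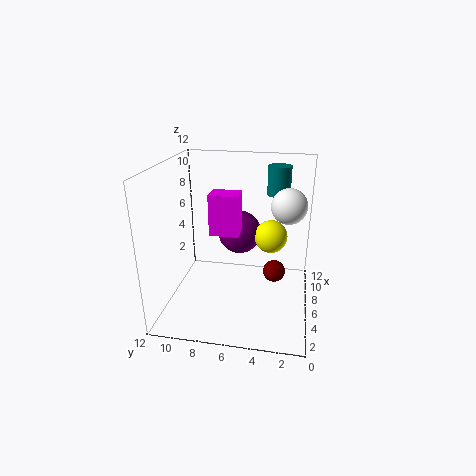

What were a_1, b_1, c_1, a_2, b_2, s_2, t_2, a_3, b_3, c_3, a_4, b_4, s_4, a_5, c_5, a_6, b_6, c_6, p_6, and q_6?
a_1 = 9
b_1 = 3.5
c_1 = 5
a_2 = 9
b_2 = 3
s_2 = 1
t_2 = 2.5
a_3 = 7.5
b_3 = 2
c_3 = 8.5
a_4 = 8
b_4 = 3
s_4 = 1
a_5 = 9.5
c_5 = 5
a_6 = 6
b_6 = 6
c_6 = 6
p_6 = 2
q_6 = 2.5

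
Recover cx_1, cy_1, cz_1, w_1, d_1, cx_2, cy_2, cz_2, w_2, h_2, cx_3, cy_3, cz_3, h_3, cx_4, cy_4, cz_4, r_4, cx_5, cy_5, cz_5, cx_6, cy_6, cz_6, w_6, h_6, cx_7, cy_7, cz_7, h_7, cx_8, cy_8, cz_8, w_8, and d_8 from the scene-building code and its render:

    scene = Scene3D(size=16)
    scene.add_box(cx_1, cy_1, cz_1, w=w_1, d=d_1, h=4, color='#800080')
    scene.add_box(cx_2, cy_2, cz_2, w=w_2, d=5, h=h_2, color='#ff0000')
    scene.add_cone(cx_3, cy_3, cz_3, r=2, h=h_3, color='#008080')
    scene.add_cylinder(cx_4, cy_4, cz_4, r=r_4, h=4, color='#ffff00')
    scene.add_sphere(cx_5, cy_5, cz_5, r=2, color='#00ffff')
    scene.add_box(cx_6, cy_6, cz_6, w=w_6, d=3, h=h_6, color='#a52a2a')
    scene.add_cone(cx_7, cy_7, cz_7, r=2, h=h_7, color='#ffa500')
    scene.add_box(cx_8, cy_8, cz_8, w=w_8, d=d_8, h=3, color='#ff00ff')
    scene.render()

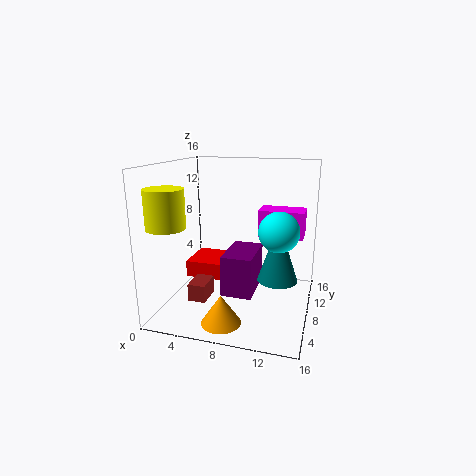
cx_1 = 8, cy_1 = 2, cz_1 = 4, w_1 = 3, d_1 = 5, cx_2 = 1, cy_2 = 9, cz_2 = 2, w_2 = 5, h_2 = 2, cx_3 = 13, cy_3 = 5, cz_3 = 5, h_3 = 6, cx_4 = 2, cy_4 = 3, cz_4 = 10, r_4 = 2, cx_5 = 13, cy_5 = 5, cz_5 = 10, cx_6 = 3, cy_6 = 5, cz_6 = 1, w_6 = 2, h_6 = 2, cx_7 = 8, cy_7 = 2, cz_7 = 1, h_7 = 3, cx_8 = 10, cy_8 = 9, cz_8 = 8, w_8 = 5, d_8 = 3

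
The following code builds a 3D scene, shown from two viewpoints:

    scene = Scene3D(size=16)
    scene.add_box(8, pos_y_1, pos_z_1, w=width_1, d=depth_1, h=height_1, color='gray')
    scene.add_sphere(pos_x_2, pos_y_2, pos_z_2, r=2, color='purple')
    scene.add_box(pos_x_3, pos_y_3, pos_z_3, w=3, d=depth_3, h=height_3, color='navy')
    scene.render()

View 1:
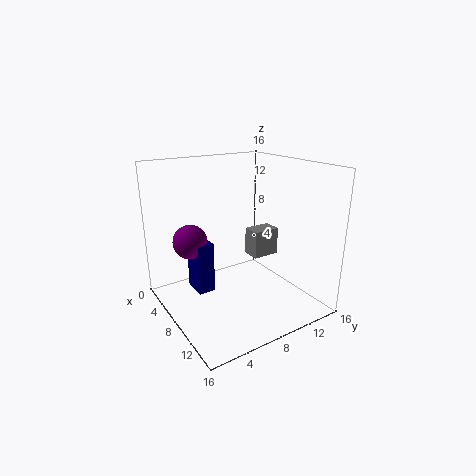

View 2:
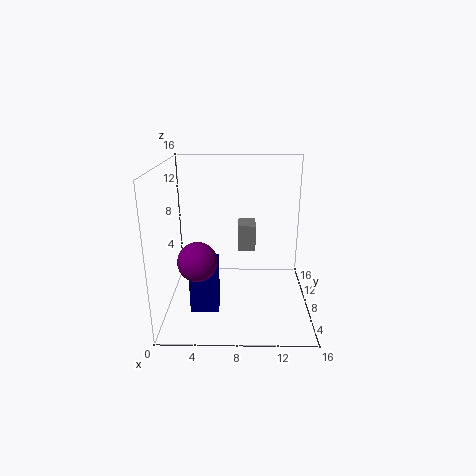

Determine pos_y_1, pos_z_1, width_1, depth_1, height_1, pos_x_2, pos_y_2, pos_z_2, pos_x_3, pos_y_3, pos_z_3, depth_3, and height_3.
pos_y_1 = 9
pos_z_1 = 6
width_1 = 2
depth_1 = 3
height_1 = 3
pos_x_2 = 4
pos_y_2 = 4
pos_z_2 = 7
pos_x_3 = 3
pos_y_3 = 4
pos_z_3 = 1
depth_3 = 2
height_3 = 6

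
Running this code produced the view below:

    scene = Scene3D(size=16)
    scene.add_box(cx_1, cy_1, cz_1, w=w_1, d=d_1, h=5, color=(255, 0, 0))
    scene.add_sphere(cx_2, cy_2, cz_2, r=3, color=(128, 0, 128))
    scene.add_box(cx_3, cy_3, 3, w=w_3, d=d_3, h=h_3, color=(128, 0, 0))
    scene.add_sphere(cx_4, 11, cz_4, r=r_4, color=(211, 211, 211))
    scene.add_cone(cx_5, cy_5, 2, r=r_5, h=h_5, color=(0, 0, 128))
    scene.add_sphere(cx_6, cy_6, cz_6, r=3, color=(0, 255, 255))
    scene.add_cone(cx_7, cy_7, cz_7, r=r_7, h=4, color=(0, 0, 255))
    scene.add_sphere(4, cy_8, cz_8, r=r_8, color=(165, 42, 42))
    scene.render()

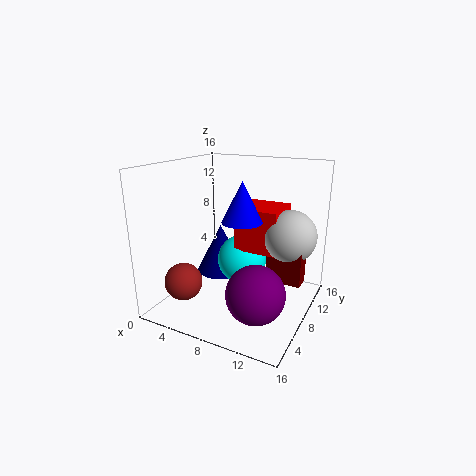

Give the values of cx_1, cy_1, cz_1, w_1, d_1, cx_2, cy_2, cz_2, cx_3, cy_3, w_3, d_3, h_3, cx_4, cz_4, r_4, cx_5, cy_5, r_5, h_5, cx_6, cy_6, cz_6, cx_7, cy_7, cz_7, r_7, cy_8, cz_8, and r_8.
cx_1 = 7; cy_1 = 9; cz_1 = 6; w_1 = 5; d_1 = 5; cx_2 = 12; cy_2 = 4; cz_2 = 4; cx_3 = 11; cy_3 = 9; w_3 = 4; d_3 = 2; h_3 = 6; cx_4 = 13; cz_4 = 8; r_4 = 3; cx_5 = 4; cy_5 = 11; r_5 = 3; h_5 = 6; cx_6 = 7; cy_6 = 11; cz_6 = 4; cx_7 = 10; cy_7 = 5; cz_7 = 11; r_7 = 2; cy_8 = 3; cz_8 = 4; r_8 = 2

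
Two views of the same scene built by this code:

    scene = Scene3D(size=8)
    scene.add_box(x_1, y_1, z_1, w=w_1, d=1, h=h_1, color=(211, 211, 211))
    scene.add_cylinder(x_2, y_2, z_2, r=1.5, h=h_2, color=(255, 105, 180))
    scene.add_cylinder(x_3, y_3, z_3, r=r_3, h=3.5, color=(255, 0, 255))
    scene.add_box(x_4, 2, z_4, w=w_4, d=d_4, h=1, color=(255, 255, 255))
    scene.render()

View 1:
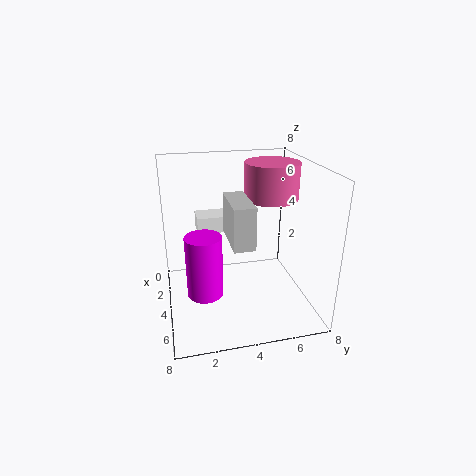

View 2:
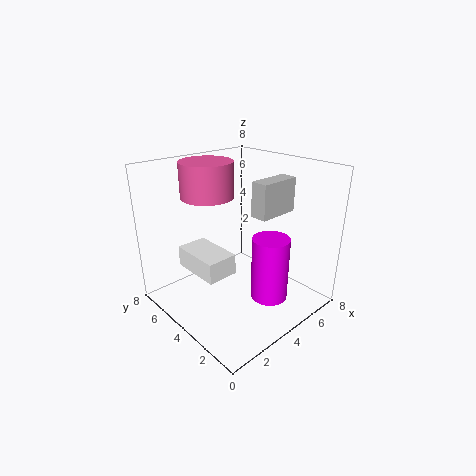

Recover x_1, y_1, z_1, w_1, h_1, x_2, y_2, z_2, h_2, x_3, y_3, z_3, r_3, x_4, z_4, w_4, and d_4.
x_1 = 5; y_1 = 3; z_1 = 5; w_1 = 2.5; h_1 = 2; x_2 = 3.5; y_2 = 6; z_2 = 6; h_2 = 2; x_3 = 4.5; y_3 = 2; z_3 = 1; r_3 = 1; x_4 = 0.5; z_4 = 3.5; w_4 = 1.5; d_4 = 2.5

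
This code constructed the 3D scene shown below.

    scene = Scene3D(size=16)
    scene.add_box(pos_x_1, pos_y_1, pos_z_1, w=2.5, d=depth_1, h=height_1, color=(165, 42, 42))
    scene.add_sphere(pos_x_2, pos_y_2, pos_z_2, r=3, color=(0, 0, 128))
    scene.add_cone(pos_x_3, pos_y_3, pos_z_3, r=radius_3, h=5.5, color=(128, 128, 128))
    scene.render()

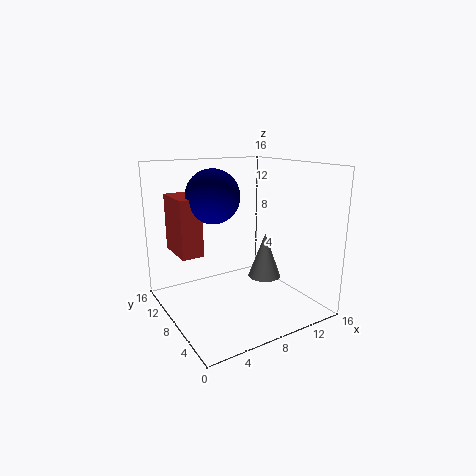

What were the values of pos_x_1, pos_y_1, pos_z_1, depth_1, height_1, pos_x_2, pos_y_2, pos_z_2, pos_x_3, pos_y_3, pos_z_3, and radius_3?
pos_x_1 = 2, pos_y_1 = 9.5, pos_z_1 = 6, depth_1 = 5, height_1 = 6.5, pos_x_2 = 6, pos_y_2 = 10, pos_z_2 = 12.5, pos_x_3 = 12.5, pos_y_3 = 9, pos_z_3 = 2, radius_3 = 2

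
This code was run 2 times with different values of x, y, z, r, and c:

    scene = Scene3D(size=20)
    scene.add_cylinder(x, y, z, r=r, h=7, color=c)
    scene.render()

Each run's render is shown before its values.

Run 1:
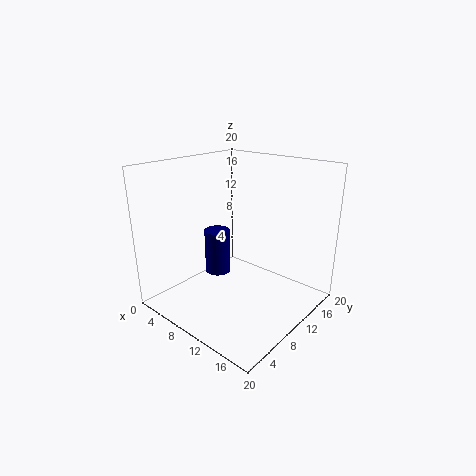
x = 4
y = 12
z = 2
r = 2
c = 'navy'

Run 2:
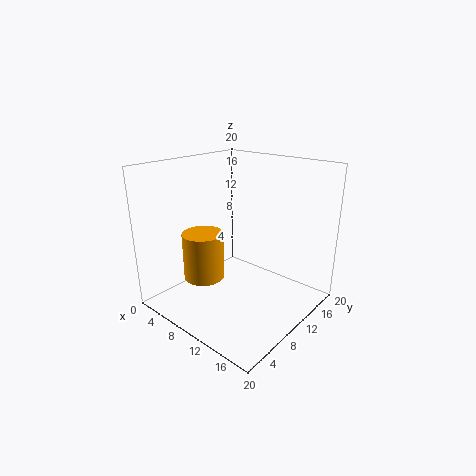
x = 5
y = 8
z = 3
r = 3
c = 'orange'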